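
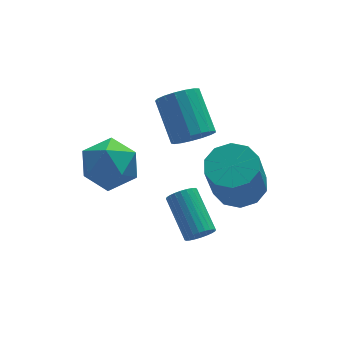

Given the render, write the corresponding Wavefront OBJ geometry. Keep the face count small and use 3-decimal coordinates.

v -2.721 2.616 2.097
v -2.067 3.108 1.324
v -1.773 1.072 1.916
v -1.119 1.564 1.143
v -1.058 1.886 2.22
v -1.643 2.84 2.331
v -2.197 1.34 0.909
v -2.782 2.294 1.02
v -1.743 2.319 0.59
v -1.039 2.656 1.4
v -2.801 1.524 1.84
v -2.097 1.861 2.65
v 1.864 -0.41 1.702
v 2.771 -0.46 1.942
v 2.264 -1.06 3.737
v 1.356 -1.01 3.498
v 2.582 0.075 2.067
v 2.074 -0.526 3.863
v 2.118 0.425 2.053
v 1.61 -0.176 3.849
v 1.557 0.455 1.905
v 1.049 -0.145 3.7
v 1.113 0.156 1.679
v 0.606 -0.445 3.475
v 0.956 -0.36 1.463
v 0.449 -0.96 3.258
v 1.146 -0.894 1.337
v 0.638 -1.495 3.133
v 1.61 -1.244 1.351
v 1.102 -1.845 3.147
v 2.171 -1.275 1.5
v 1.663 -1.875 3.295
v 2.614 -0.975 1.725
v 2.107 -1.576 3.521
v 0.254 -1.194 0.196
v 0.719 -1.004 -0.028
v 0.531 0.504 0.859
v 0.066 0.314 1.084
v 0.574 -0.938 -0.171
v 0.385 0.57 0.716
v 0.379 -0.911 -0.258
v 0.191 0.597 0.629
v 0.166 -0.927 -0.276
v -0.022 0.581 0.611
v -0.034 -0.984 -0.222
v -0.222 0.524 0.665
v -0.19 -1.073 -0.105
v -0.378 0.436 0.783
v -0.278 -1.18 0.059
v -0.467 0.329 0.946
v -0.285 -1.289 0.243
v -0.474 0.219 1.131
v -0.211 -1.384 0.421
v -0.399 0.124 1.308
v -0.065 -1.45 0.564
v -0.254 0.058 1.451
v 0.129 -1.477 0.651
v -0.059 0.031 1.538
v 0.342 -1.461 0.669
v 0.154 0.047 1.556
v 0.542 -1.404 0.615
v 0.354 0.104 1.502
v 0.698 -1.316 0.497
v 0.51 0.193 1.385
v 0.787 -1.209 0.334
v 0.598 0.3 1.221
v 0.794 -1.099 0.149
v 0.605 0.409 1.037
v 0.793 1.277 3.069
v 1.502 1.11 3.374
v 1.377 2.555 4.457
v 0.667 2.723 4.151
v 1.58 1.336 3.081
v 1.455 2.781 4.164
v 1.478 1.549 2.786
v 1.353 2.994 3.869
v 1.22 1.699 2.555
v 1.095 3.144 3.638
v 0.863 1.753 2.442
v 0.738 3.198 3.525
v 0.49 1.698 2.472
v 0.365 3.143 3.555
v 0.186 1.547 2.639
v 0.061 2.992 3.722
v 0.022 1.334 2.905
v -0.103 2.779 3.987
v 0.034 1.108 3.208
v -0.091 2.553 4.29
v 0.219 0.921 3.479
v 0.094 2.366 4.562
v 0.536 0.815 3.656
v 0.411 2.26 4.739
v 0.912 0.816 3.699
v 0.787 2.261 4.781
v 1.26 0.922 3.597
v 1.135 2.367 4.68
f 1 12 6
f 1 6 2
f 1 2 8
f 1 8 11
f 1 11 12
f 2 6 10
f 6 12 5
f 12 11 3
f 11 8 7
f 8 2 9
f 4 10 5
f 4 5 3
f 4 3 7
f 4 7 9
f 4 9 10
f 5 10 6
f 3 5 12
f 7 3 11
f 9 7 8
f 10 9 2
f 14 13 17
f 14 17 15
f 15 17 18
f 15 18 16
f 17 13 19
f 17 19 18
f 18 19 20
f 18 20 16
f 19 13 21
f 19 21 20
f 20 21 22
f 20 22 16
f 21 13 23
f 21 23 22
f 22 23 24
f 22 24 16
f 23 13 25
f 23 25 24
f 24 25 26
f 24 26 16
f 25 13 27
f 25 27 26
f 26 27 28
f 26 28 16
f 27 13 29
f 27 29 28
f 28 29 30
f 28 30 16
f 29 13 31
f 29 31 30
f 30 31 32
f 30 32 16
f 31 13 33
f 31 33 32
f 32 33 34
f 32 34 16
f 33 13 14
f 33 14 34
f 34 14 15
f 34 15 16
f 36 35 39
f 36 39 37
f 37 39 40
f 37 40 38
f 39 35 41
f 39 41 40
f 40 41 42
f 40 42 38
f 41 35 43
f 41 43 42
f 42 43 44
f 42 44 38
f 43 35 45
f 43 45 44
f 44 45 46
f 44 46 38
f 45 35 47
f 45 47 46
f 46 47 48
f 46 48 38
f 47 35 49
f 47 49 48
f 48 49 50
f 48 50 38
f 49 35 51
f 49 51 50
f 50 51 52
f 50 52 38
f 51 35 53
f 51 53 52
f 52 53 54
f 52 54 38
f 53 35 55
f 53 55 54
f 54 55 56
f 54 56 38
f 55 35 57
f 55 57 56
f 56 57 58
f 56 58 38
f 57 35 59
f 57 59 58
f 58 59 60
f 58 60 38
f 59 35 61
f 59 61 60
f 60 61 62
f 60 62 38
f 61 35 63
f 61 63 62
f 62 63 64
f 62 64 38
f 63 35 65
f 63 65 64
f 64 65 66
f 64 66 38
f 65 35 67
f 65 67 66
f 66 67 68
f 66 68 38
f 67 35 36
f 67 36 68
f 68 36 37
f 68 37 38
f 70 69 73
f 70 73 71
f 71 73 74
f 71 74 72
f 73 69 75
f 73 75 74
f 74 75 76
f 74 76 72
f 75 69 77
f 75 77 76
f 76 77 78
f 76 78 72
f 77 69 79
f 77 79 78
f 78 79 80
f 78 80 72
f 79 69 81
f 79 81 80
f 80 81 82
f 80 82 72
f 81 69 83
f 81 83 82
f 82 83 84
f 82 84 72
f 83 69 85
f 83 85 84
f 84 85 86
f 84 86 72
f 85 69 87
f 85 87 86
f 86 87 88
f 86 88 72
f 87 69 89
f 87 89 88
f 88 89 90
f 88 90 72
f 89 69 91
f 89 91 90
f 90 91 92
f 90 92 72
f 91 69 93
f 91 93 92
f 92 93 94
f 92 94 72
f 93 69 95
f 93 95 94
f 94 95 96
f 94 96 72
f 95 69 70
f 95 70 96
f 96 70 71
f 96 71 72



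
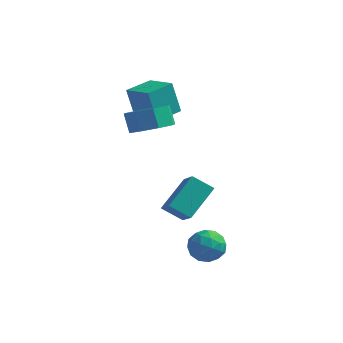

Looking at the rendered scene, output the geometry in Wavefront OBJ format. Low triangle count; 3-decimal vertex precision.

v -0.708 -0.686 -0.691
v -0.268 0.857 0.503
v -1.583 0.318 -1.666
v -1.143 1.86 -0.472
v 0.283 -0.46 -1.348
v 0.723 1.082 -0.154
v -0.592 0.543 -2.323
v -0.152 2.086 -1.129
v -2.376 1.109 2.99
v -1.724 0.409 3.532
v -2.171 0.75 4.512
v -2.824 1.451 3.97
v -1.37 1.166 3.43
v -1.817 1.507 4.41
v -1.605 1.89 3.07
v -2.052 2.231 4.05
v -2.292 2.156 2.664
v -2.74 2.498 3.644
v -3.029 1.81 2.448
v -3.476 2.151 3.428
v -3.383 1.053 2.55
v -3.83 1.394 3.53
v -3.148 0.329 2.91
v -3.595 0.67 3.89
v -2.46 0.062 3.316
v -2.908 0.404 4.296
v -4.291 3.238 2.193
v -4.768 3.276 3.908
v -3.718 4.629 2.322
v -4.195 4.667 4.036
v -2.865 2.613 2.604
v -3.342 2.651 4.318
v -2.292 4.004 2.732
v -2.769 4.042 4.447
v 1.066 -1.886 -2.324
v 1.583 -1.218 -1.946
v 1.957 -2.922 -1.714
v 2.474 -2.254 -1.336
v 1.614 -2.402 -1.03
v 1.062 -1.762 -1.407
v 2.478 -2.378 -2.253
v 1.926 -1.738 -2.63
v 2.455 -1.522 -1.902
v 1.921 -1.537 -1.146
v 1.619 -2.603 -2.514
v 1.085 -2.618 -1.758
v 1.246 -1.461 -2.189
v 2.294 -2.679 -1.471
v 1.788 -2.766 -1.292
v 2.092 -2.373 -1.069
v 0.94 -1.78 -1.872
v 1.244 -1.388 -1.65
v 1.262 -2.084 -1.111
v 2.296 -2.752 -2.01
v 2.6 -2.36 -1.788
v 1.448 -1.767 -2.591
v 1.752 -1.374 -2.368
v 2.278 -2.056 -2.549
v 2.063 -1.247 -1.94
v 2.587 -1.856 -1.582
v 2.589 -1.929 -2.121
v 2.265 -1.553 -2.342
v 1.749 -1.256 -1.496
v 2.273 -1.865 -1.138
v 1.767 -1.952 -0.958
v 1.443 -1.575 -1.18
v 2.262 -1.435 -1.47
v 1.267 -2.275 -2.522
v 1.791 -2.884 -2.164
v 2.097 -2.565 -2.48
v 1.773 -2.188 -2.702
v 0.953 -2.284 -2.078
v 1.477 -2.893 -1.72
v 1.275 -2.587 -1.318
v 0.951 -2.211 -1.539
v 1.278 -2.705 -2.19
f 2 4 1
f 5 2 1
f 1 4 3
f 3 5 1
f 2 8 4
f 6 2 5
f 6 8 2
f 4 8 3
f 7 5 3
f 3 8 7
f 7 6 5
f 8 6 7
f 10 9 13
f 10 13 11
f 11 13 14
f 11 14 12
f 13 9 15
f 13 15 14
f 14 15 16
f 14 16 12
f 15 9 17
f 15 17 16
f 16 17 18
f 16 18 12
f 17 9 19
f 17 19 18
f 18 19 20
f 18 20 12
f 19 9 21
f 19 21 20
f 20 21 22
f 20 22 12
f 21 9 23
f 21 23 22
f 22 23 24
f 22 24 12
f 23 9 25
f 23 25 24
f 24 25 26
f 24 26 12
f 25 9 10
f 25 10 26
f 26 10 11
f 26 11 12
f 28 30 27
f 31 28 27
f 27 30 29
f 29 31 27
f 28 34 30
f 32 28 31
f 32 34 28
f 30 34 29
f 33 31 29
f 29 34 33
f 33 32 31
f 34 32 33
f 35 72 51
f 72 46 75
f 51 75 40
f 72 75 51
f 35 51 47
f 51 40 52
f 47 52 36
f 51 52 47
f 35 47 56
f 47 36 57
f 56 57 42
f 47 57 56
f 35 56 68
f 56 42 71
f 68 71 45
f 56 71 68
f 35 68 72
f 68 45 76
f 72 76 46
f 68 76 72
f 36 52 63
f 52 40 66
f 63 66 44
f 52 66 63
f 40 75 53
f 75 46 74
f 53 74 39
f 75 74 53
f 46 76 73
f 76 45 69
f 73 69 37
f 76 69 73
f 45 71 70
f 71 42 58
f 70 58 41
f 71 58 70
f 42 57 62
f 57 36 59
f 62 59 43
f 57 59 62
f 38 64 50
f 64 44 65
f 50 65 39
f 64 65 50
f 38 50 48
f 50 39 49
f 48 49 37
f 50 49 48
f 38 48 55
f 48 37 54
f 55 54 41
f 48 54 55
f 38 55 60
f 55 41 61
f 60 61 43
f 55 61 60
f 38 60 64
f 60 43 67
f 64 67 44
f 60 67 64
f 39 65 53
f 65 44 66
f 53 66 40
f 65 66 53
f 37 49 73
f 49 39 74
f 73 74 46
f 49 74 73
f 41 54 70
f 54 37 69
f 70 69 45
f 54 69 70
f 43 61 62
f 61 41 58
f 62 58 42
f 61 58 62
f 44 67 63
f 67 43 59
f 63 59 36
f 67 59 63



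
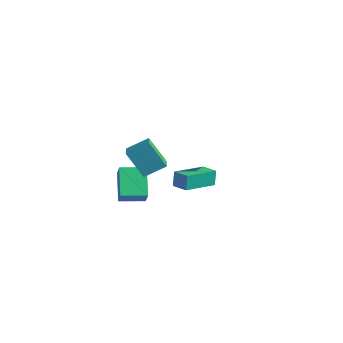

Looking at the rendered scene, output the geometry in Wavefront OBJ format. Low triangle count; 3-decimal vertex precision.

v -0.083 2.125 -3.333
v -0.224 2.361 -2.424
v 0.078 4.1 -3.819
v -0.063 4.335 -2.91
v 0.903 2.085 -3.17
v 0.762 2.32 -2.261
v 1.064 4.059 -3.656
v 0.923 4.295 -2.747
v 3.067 -2.98 1.752
v 2.173 -3.277 3.106
v 3.681 -2.062 2.359
v 2.787 -2.36 3.713
v 3.813 -3.7 2.087
v 2.919 -3.998 3.441
v 4.427 -2.783 2.694
v 3.533 -3.08 4.048
v 1.992 -3.542 -0.249
v 0.932 -2.593 0.837
v 1.443 -3.176 -1.104
v 0.384 -2.227 -0.018
v 2.836 -2.493 -0.342
v 1.777 -1.544 0.744
v 2.288 -2.127 -1.197
v 1.228 -1.178 -0.111
f 2 4 1
f 5 2 1
f 1 4 3
f 3 5 1
f 2 8 4
f 6 2 5
f 6 8 2
f 4 8 3
f 7 5 3
f 3 8 7
f 7 6 5
f 8 6 7
f 10 12 9
f 13 10 9
f 9 12 11
f 11 13 9
f 10 16 12
f 14 10 13
f 14 16 10
f 12 16 11
f 15 13 11
f 11 16 15
f 15 14 13
f 16 14 15
f 18 20 17
f 21 18 17
f 17 20 19
f 19 21 17
f 18 24 20
f 22 18 21
f 22 24 18
f 20 24 19
f 23 21 19
f 19 24 23
f 23 22 21
f 24 22 23



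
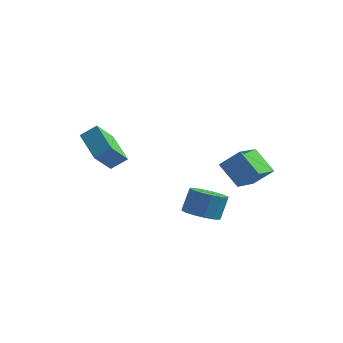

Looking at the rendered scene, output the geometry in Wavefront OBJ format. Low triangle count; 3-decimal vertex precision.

v -4.546 -0.175 2.238
v -4.95 -1.337 3.566
v -3.771 0.28 2.872
v -4.175 -0.882 4.2
v -3.165 -1.498 1.5
v -3.569 -2.66 2.828
v -2.39 -1.043 2.134
v -2.794 -2.205 3.462
v 2.597 1.971 -0.538
v 1.334 2.558 0.586
v 2.821 3.932 -1.311
v 1.558 4.519 -0.187
v 3.662 2.261 0.507
v 2.399 2.848 1.631
v 3.886 4.222 -0.266
v 2.623 4.809 0.858
v 1.154 0.338 -2.076
v 1.734 1.113 -2.557
v 1.926 1.796 -1.224
v 1.346 1.022 -0.744
v 1.206 1.295 -2.574
v 1.398 1.979 -1.241
v 0.664 1.222 -2.458
v 0.856 1.905 -1.125
v 0.253 0.911 -2.24
v 0.445 1.595 -0.907
v 0.084 0.448 -1.978
v 0.276 1.131 -0.645
v 0.201 -0.046 -1.742
v 0.394 0.638 -0.409
v 0.574 -0.436 -1.596
v 0.766 0.247 -0.263
v 1.102 -0.619 -1.579
v 1.294 0.065 -0.246
v 1.644 -0.545 -1.695
v 1.836 0.138 -0.362
v 2.055 -0.235 -1.913
v 2.247 0.449 -0.58
v 2.224 0.229 -2.175
v 2.416 0.912 -0.842
v 2.106 0.722 -2.411
v 2.299 1.406 -1.078
f 2 4 1
f 5 2 1
f 1 4 3
f 3 5 1
f 2 8 4
f 6 2 5
f 6 8 2
f 4 8 3
f 7 5 3
f 3 8 7
f 7 6 5
f 8 6 7
f 10 12 9
f 13 10 9
f 9 12 11
f 11 13 9
f 10 16 12
f 14 10 13
f 14 16 10
f 12 16 11
f 15 13 11
f 11 16 15
f 15 14 13
f 16 14 15
f 18 17 21
f 18 21 19
f 19 21 22
f 19 22 20
f 21 17 23
f 21 23 22
f 22 23 24
f 22 24 20
f 23 17 25
f 23 25 24
f 24 25 26
f 24 26 20
f 25 17 27
f 25 27 26
f 26 27 28
f 26 28 20
f 27 17 29
f 27 29 28
f 28 29 30
f 28 30 20
f 29 17 31
f 29 31 30
f 30 31 32
f 30 32 20
f 31 17 33
f 31 33 32
f 32 33 34
f 32 34 20
f 33 17 35
f 33 35 34
f 34 35 36
f 34 36 20
f 35 17 37
f 35 37 36
f 36 37 38
f 36 38 20
f 37 17 39
f 37 39 38
f 38 39 40
f 38 40 20
f 39 17 41
f 39 41 40
f 40 41 42
f 40 42 20
f 41 17 18
f 41 18 42
f 42 18 19
f 42 19 20



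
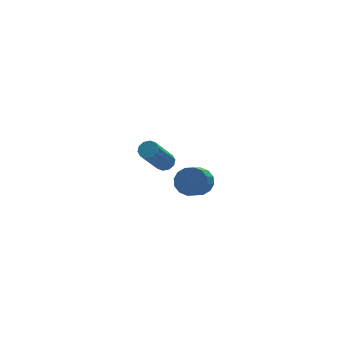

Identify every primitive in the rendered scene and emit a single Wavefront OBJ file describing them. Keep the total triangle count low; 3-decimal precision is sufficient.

v 4.295 2.968 -3.158
v 4.67 3.366 -2.468
v 3.639 2.089 -1.173
v 3.265 1.692 -1.862
v 4.286 3.599 -2.544
v 3.255 2.322 -1.249
v 3.904 3.663 -2.784
v 2.874 2.386 -1.489
v 3.628 3.54 -3.125
v 2.597 2.264 -1.83
v 3.53 3.265 -3.474
v 2.499 1.989 -2.179
v 3.637 2.91 -3.739
v 2.606 1.634 -2.443
v 3.921 2.571 -3.847
v 2.89 1.294 -2.552
v 4.305 2.338 -3.771
v 3.274 1.061 -2.476
v 4.686 2.274 -3.531
v 3.656 0.997 -2.236
v 4.963 2.396 -3.19
v 3.932 1.12 -1.895
v 5.061 2.671 -2.841
v 4.03 1.395 -1.546
v 4.954 3.026 -2.577
v 3.923 1.75 -1.281
v 0.635 -0.814 2.383
v 1.057 -1.069 2.579
v -0.113 -1.66 4.333
v -0.535 -1.406 4.137
v 1.065 -0.76 2.688
v -0.105 -1.352 4.442
v 0.909 -0.472 2.681
v -0.261 -1.064 4.435
v 0.649 -0.315 2.56
v -0.522 -0.906 4.314
v 0.383 -0.348 2.372
v -0.788 -0.94 4.126
v 0.213 -0.56 2.187
v -0.957 -1.151 3.941
v 0.205 -0.868 2.078
v -0.965 -1.46 3.832
v 0.361 -1.156 2.085
v -0.809 -1.748 3.839
v 0.622 -1.314 2.206
v -0.549 -1.905 3.96
v 0.888 -1.28 2.394
v -0.283 -1.872 4.148
f 2 1 5
f 2 5 3
f 3 5 6
f 3 6 4
f 5 1 7
f 5 7 6
f 6 7 8
f 6 8 4
f 7 1 9
f 7 9 8
f 8 9 10
f 8 10 4
f 9 1 11
f 9 11 10
f 10 11 12
f 10 12 4
f 11 1 13
f 11 13 12
f 12 13 14
f 12 14 4
f 13 1 15
f 13 15 14
f 14 15 16
f 14 16 4
f 15 1 17
f 15 17 16
f 16 17 18
f 16 18 4
f 17 1 19
f 17 19 18
f 18 19 20
f 18 20 4
f 19 1 21
f 19 21 20
f 20 21 22
f 20 22 4
f 21 1 23
f 21 23 22
f 22 23 24
f 22 24 4
f 23 1 25
f 23 25 24
f 24 25 26
f 24 26 4
f 25 1 2
f 25 2 26
f 26 2 3
f 26 3 4
f 28 27 31
f 28 31 29
f 29 31 32
f 29 32 30
f 31 27 33
f 31 33 32
f 32 33 34
f 32 34 30
f 33 27 35
f 33 35 34
f 34 35 36
f 34 36 30
f 35 27 37
f 35 37 36
f 36 37 38
f 36 38 30
f 37 27 39
f 37 39 38
f 38 39 40
f 38 40 30
f 39 27 41
f 39 41 40
f 40 41 42
f 40 42 30
f 41 27 43
f 41 43 42
f 42 43 44
f 42 44 30
f 43 27 45
f 43 45 44
f 44 45 46
f 44 46 30
f 45 27 47
f 45 47 46
f 46 47 48
f 46 48 30
f 47 27 28
f 47 28 48
f 48 28 29
f 48 29 30



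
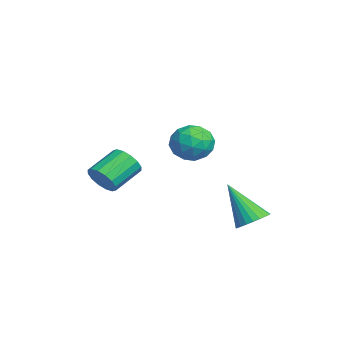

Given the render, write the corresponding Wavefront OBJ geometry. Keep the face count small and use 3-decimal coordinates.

v 0.736 0.059 0.068
v 1.228 -0.422 -0.566
v 0.052 -1.218 0.506
v 0.544 -1.699 -0.128
v 0.974 -1.332 0.617
v 1.397 -0.542 0.347
v -0.117 -1.098 -0.407
v 0.306 -0.308 -0.677
v 0.701 -1.137 -0.86
v 1.375 -1.281 -0.227
v -0.095 -0.359 0.167
v 0.579 -0.503 0.8
v 1.042 -0.069 -0.287
v 0.238 -1.571 0.227
v 0.491 -1.355 0.665
v 0.78 -1.638 0.292
v 1.142 -0.14 0.249
v 1.431 -0.423 -0.124
v 1.281 -0.958 0.572
v -0.151 -1.217 0.064
v 0.138 -1.5 -0.309
v 0.5 -0.002 -0.352
v 0.789 -0.285 -0.725
v -0.001 -0.682 -0.632
v 1.022 -0.772 -0.833
v 0.619 -1.523 -0.575
v 0.231 -1.169 -0.739
v 0.479 -0.705 -0.898
v 1.418 -0.857 -0.461
v 1.015 -1.608 -0.204
v 1.268 -1.392 0.234
v 1.517 -0.928 0.076
v 1.108 -1.277 -0.633
v 0.265 -0.032 0.144
v -0.138 -0.783 0.401
v -0.237 -0.712 -0.136
v 0.012 -0.248 -0.294
v 0.661 -0.117 0.515
v 0.258 -0.868 0.773
v 0.801 -0.935 0.838
v 1.049 -0.471 0.679
v 0.172 -0.363 0.573
v 2.227 1.289 -3.651
v 2.696 1.67 -3.225
v 1.413 0.431 -1.989
v 2.473 1.852 -3.24
v 2.212 1.949 -3.318
v 1.954 1.945 -3.446
v 1.737 1.841 -3.606
v 1.594 1.653 -3.773
v 1.548 1.41 -3.921
v 1.605 1.148 -4.028
v 1.757 0.907 -4.078
v 1.98 0.725 -4.063
v 2.241 0.628 -3.985
v 2.5 0.632 -3.856
v 2.717 0.736 -3.697
v 2.859 0.924 -3.53
v 2.905 1.167 -3.382
v 2.848 1.429 -3.275
v -2.053 -4.023 -2.871
v -1.457 -3.939 -2.39
v -2.211 -2.833 -1.649
v -2.807 -2.917 -2.129
v -1.384 -3.688 -2.69
v -2.138 -2.582 -1.949
v -1.49 -3.526 -3.039
v -2.243 -2.42 -2.298
v -1.746 -3.498 -3.343
v -2.5 -2.392 -2.601
v -2.085 -3.61 -3.52
v -2.839 -2.504 -2.778
v -2.416 -3.833 -3.523
v -3.169 -2.727 -2.782
v -2.649 -4.107 -3.351
v -3.403 -3.001 -2.61
v -2.722 -4.358 -3.051
v -3.476 -3.252 -2.31
v -2.617 -4.52 -2.702
v -3.37 -3.414 -1.961
v -2.36 -4.548 -2.399
v -3.114 -3.442 -1.657
v -2.021 -4.436 -2.222
v -2.775 -3.33 -1.48
v -1.691 -4.213 -2.218
v -2.444 -3.107 -1.477
f 1 38 17
f 38 12 41
f 17 41 6
f 38 41 17
f 1 17 13
f 17 6 18
f 13 18 2
f 17 18 13
f 1 13 22
f 13 2 23
f 22 23 8
f 13 23 22
f 1 22 34
f 22 8 37
f 34 37 11
f 22 37 34
f 1 34 38
f 34 11 42
f 38 42 12
f 34 42 38
f 2 18 29
f 18 6 32
f 29 32 10
f 18 32 29
f 6 41 19
f 41 12 40
f 19 40 5
f 41 40 19
f 12 42 39
f 42 11 35
f 39 35 3
f 42 35 39
f 11 37 36
f 37 8 24
f 36 24 7
f 37 24 36
f 8 23 28
f 23 2 25
f 28 25 9
f 23 25 28
f 4 30 16
f 30 10 31
f 16 31 5
f 30 31 16
f 4 16 14
f 16 5 15
f 14 15 3
f 16 15 14
f 4 14 21
f 14 3 20
f 21 20 7
f 14 20 21
f 4 21 26
f 21 7 27
f 26 27 9
f 21 27 26
f 4 26 30
f 26 9 33
f 30 33 10
f 26 33 30
f 5 31 19
f 31 10 32
f 19 32 6
f 31 32 19
f 3 15 39
f 15 5 40
f 39 40 12
f 15 40 39
f 7 20 36
f 20 3 35
f 36 35 11
f 20 35 36
f 9 27 28
f 27 7 24
f 28 24 8
f 27 24 28
f 10 33 29
f 33 9 25
f 29 25 2
f 33 25 29
f 44 43 46
f 44 46 45
f 46 43 47
f 46 47 45
f 47 43 48
f 47 48 45
f 48 43 49
f 48 49 45
f 49 43 50
f 49 50 45
f 50 43 51
f 50 51 45
f 51 43 52
f 51 52 45
f 52 43 53
f 52 53 45
f 53 43 54
f 53 54 45
f 54 43 55
f 54 55 45
f 55 43 56
f 55 56 45
f 56 43 57
f 56 57 45
f 57 43 58
f 57 58 45
f 58 43 59
f 58 59 45
f 59 43 60
f 59 60 45
f 60 43 44
f 60 44 45
f 62 61 65
f 62 65 63
f 63 65 66
f 63 66 64
f 65 61 67
f 65 67 66
f 66 67 68
f 66 68 64
f 67 61 69
f 67 69 68
f 68 69 70
f 68 70 64
f 69 61 71
f 69 71 70
f 70 71 72
f 70 72 64
f 71 61 73
f 71 73 72
f 72 73 74
f 72 74 64
f 73 61 75
f 73 75 74
f 74 75 76
f 74 76 64
f 75 61 77
f 75 77 76
f 76 77 78
f 76 78 64
f 77 61 79
f 77 79 78
f 78 79 80
f 78 80 64
f 79 61 81
f 79 81 80
f 80 81 82
f 80 82 64
f 81 61 83
f 81 83 82
f 82 83 84
f 82 84 64
f 83 61 85
f 83 85 84
f 84 85 86
f 84 86 64
f 85 61 62
f 85 62 86
f 86 62 63
f 86 63 64



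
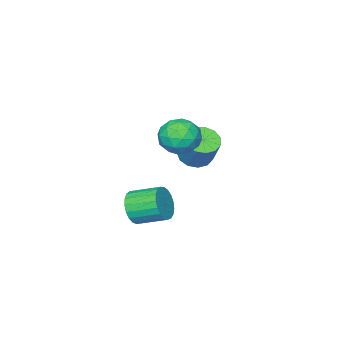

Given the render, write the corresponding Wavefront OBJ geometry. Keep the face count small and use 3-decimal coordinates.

v 0.518 -1.531 0.402
v 1.229 -2.095 0.553
v 1.613 -1.192 2.109
v 0.902 -0.629 1.958
v 1.414 -1.697 0.276
v 1.798 -0.795 1.833
v 1.314 -1.247 0.04
v 1.699 -0.344 1.597
v 0.962 -0.887 -0.082
v 1.346 0.016 1.475
v 0.468 -0.731 -0.05
v 0.853 0.171 1.507
v -0.009 -0.83 0.125
v 0.375 0.073 1.682
v -0.32 -1.151 0.388
v 0.064 -0.249 1.945
v -0.364 -1.593 0.655
v 0.02 -0.691 2.212
v -0.129 -2.015 0.842
v 0.256 -1.113 2.399
v 0.312 -2.284 0.889
v 0.697 -1.382 2.446
v 0.818 -2.314 0.781
v 1.203 -1.411 2.338
v 1.679 -0.342 3.187
v 2.181 0.387 2.476
v 3.319 -1.047 3.624
v 3.821 -0.318 2.913
v 3.337 0.063 3.867
v 2.324 0.498 3.597
v 3.176 -1.158 2.503
v 2.163 -0.723 2.233
v 3.107 -0.118 2.053
v 3.206 0.637 2.896
v 2.294 -1.297 3.204
v 2.393 -0.542 4.047
v 1.786 0.084 2.793
v 3.714 -0.744 3.307
v 3.429 -0.52 3.868
v 3.725 -0.092 3.45
v 1.87 0.15 3.452
v 2.165 0.578 3.034
v 2.845 0.387 3.852
v 3.335 -1.238 3.066
v 3.63 -0.81 2.648
v 1.775 -0.568 2.65
v 2.071 -0.14 2.232
v 2.655 -1.047 2.248
v 2.626 0.216 2.127
v 3.589 -0.198 2.383
v 3.21 -0.692 2.142
v 2.615 -0.436 1.984
v 2.684 0.659 2.622
v 3.648 0.245 2.879
v 3.363 0.469 3.44
v 2.768 0.725 3.281
v 3.228 0.363 2.373
v 1.852 -0.905 3.221
v 2.816 -1.319 3.478
v 2.732 -1.385 2.819
v 2.137 -1.129 2.66
v 1.911 -0.462 3.717
v 2.874 -0.876 3.973
v 2.885 -0.224 4.116
v 2.29 0.032 3.958
v 2.272 -1.023 3.727
v 3.055 -3.266 -3.123
v 3.625 -3.314 -2.267
v 2.836 -1.923 -1.661
v 2.265 -1.874 -2.517
v 3.866 -3.067 -2.52
v 3.077 -1.676 -1.915
v 3.967 -2.854 -2.878
v 3.178 -1.463 -2.273
v 3.91 -2.713 -3.278
v 3.12 -1.322 -2.673
v 3.705 -2.667 -3.652
v 2.915 -1.276 -3.046
v 3.387 -2.724 -3.933
v 2.598 -1.333 -3.328
v 3.012 -2.875 -4.075
v 2.223 -1.484 -3.47
v 2.645 -3.094 -4.052
v 1.855 -1.703 -3.447
v 2.348 -3.342 -3.868
v 1.559 -1.951 -3.263
v 2.173 -3.577 -3.555
v 1.384 -2.186 -2.95
v 2.151 -3.758 -3.168
v 1.362 -2.367 -2.563
v 2.285 -3.854 -2.773
v 1.496 -2.463 -2.167
v 2.552 -3.848 -2.438
v 1.763 -2.457 -1.833
v 2.906 -3.742 -2.221
v 2.117 -2.351 -1.616
v 3.286 -3.553 -2.161
v 2.497 -2.162 -1.556
f 2 1 5
f 2 5 3
f 3 5 6
f 3 6 4
f 5 1 7
f 5 7 6
f 6 7 8
f 6 8 4
f 7 1 9
f 7 9 8
f 8 9 10
f 8 10 4
f 9 1 11
f 9 11 10
f 10 11 12
f 10 12 4
f 11 1 13
f 11 13 12
f 12 13 14
f 12 14 4
f 13 1 15
f 13 15 14
f 14 15 16
f 14 16 4
f 15 1 17
f 15 17 16
f 16 17 18
f 16 18 4
f 17 1 19
f 17 19 18
f 18 19 20
f 18 20 4
f 19 1 21
f 19 21 20
f 20 21 22
f 20 22 4
f 21 1 23
f 21 23 22
f 22 23 24
f 22 24 4
f 23 1 2
f 23 2 24
f 24 2 3
f 24 3 4
f 25 62 41
f 62 36 65
f 41 65 30
f 62 65 41
f 25 41 37
f 41 30 42
f 37 42 26
f 41 42 37
f 25 37 46
f 37 26 47
f 46 47 32
f 37 47 46
f 25 46 58
f 46 32 61
f 58 61 35
f 46 61 58
f 25 58 62
f 58 35 66
f 62 66 36
f 58 66 62
f 26 42 53
f 42 30 56
f 53 56 34
f 42 56 53
f 30 65 43
f 65 36 64
f 43 64 29
f 65 64 43
f 36 66 63
f 66 35 59
f 63 59 27
f 66 59 63
f 35 61 60
f 61 32 48
f 60 48 31
f 61 48 60
f 32 47 52
f 47 26 49
f 52 49 33
f 47 49 52
f 28 54 40
f 54 34 55
f 40 55 29
f 54 55 40
f 28 40 38
f 40 29 39
f 38 39 27
f 40 39 38
f 28 38 45
f 38 27 44
f 45 44 31
f 38 44 45
f 28 45 50
f 45 31 51
f 50 51 33
f 45 51 50
f 28 50 54
f 50 33 57
f 54 57 34
f 50 57 54
f 29 55 43
f 55 34 56
f 43 56 30
f 55 56 43
f 27 39 63
f 39 29 64
f 63 64 36
f 39 64 63
f 31 44 60
f 44 27 59
f 60 59 35
f 44 59 60
f 33 51 52
f 51 31 48
f 52 48 32
f 51 48 52
f 34 57 53
f 57 33 49
f 53 49 26
f 57 49 53
f 68 67 71
f 68 71 69
f 69 71 72
f 69 72 70
f 71 67 73
f 71 73 72
f 72 73 74
f 72 74 70
f 73 67 75
f 73 75 74
f 74 75 76
f 74 76 70
f 75 67 77
f 75 77 76
f 76 77 78
f 76 78 70
f 77 67 79
f 77 79 78
f 78 79 80
f 78 80 70
f 79 67 81
f 79 81 80
f 80 81 82
f 80 82 70
f 81 67 83
f 81 83 82
f 82 83 84
f 82 84 70
f 83 67 85
f 83 85 84
f 84 85 86
f 84 86 70
f 85 67 87
f 85 87 86
f 86 87 88
f 86 88 70
f 87 67 89
f 87 89 88
f 88 89 90
f 88 90 70
f 89 67 91
f 89 91 90
f 90 91 92
f 90 92 70
f 91 67 93
f 91 93 92
f 92 93 94
f 92 94 70
f 93 67 95
f 93 95 94
f 94 95 96
f 94 96 70
f 95 67 97
f 95 97 96
f 96 97 98
f 96 98 70
f 97 67 68
f 97 68 98
f 98 68 69
f 98 69 70



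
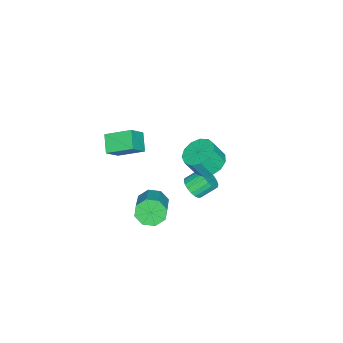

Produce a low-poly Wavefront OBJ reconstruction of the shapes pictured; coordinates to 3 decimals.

v -0.939 -0.673 -4.293
v -0.527 -0.986 -3.658
v -1.188 -0.181 -2.831
v -1.601 0.133 -3.467
v -0.316 -0.707 -3.761
v -0.978 0.099 -2.935
v -0.229 -0.421 -3.97
v -0.89 0.385 -3.144
v -0.282 -0.184 -4.243
v -0.944 0.621 -3.417
v -0.466 -0.045 -4.526
v -1.127 0.76 -3.7
v -0.743 -0.03 -4.763
v -1.405 0.776 -3.936
v -1.059 -0.142 -4.907
v -1.721 0.663 -4.08
v -1.352 -0.359 -4.929
v -2.013 0.446 -4.102
v -1.562 -0.639 -4.825
v -2.224 0.167 -3.999
v -1.65 -0.925 -4.616
v -2.311 -0.119 -3.79
v -1.596 -1.161 -4.343
v -2.258 -0.356 -3.517
v -1.413 -1.3 -4.06
v -2.074 -0.495 -3.234
v -1.135 -1.316 -3.824
v -1.797 -0.51 -2.997
v -0.819 -1.203 -3.68
v -1.481 -0.398 -2.853
v 3.705 -3.143 2.412
v 2.799 -3.725 3.086
v 3.305 -1.609 3.2
v 2.399 -2.191 3.874
v 4.601 -3.409 3.386
v 3.695 -3.991 4.06
v 4.201 -1.875 4.174
v 3.295 -2.457 4.848
v 1.477 1.597 1.864
v 2.494 1.698 1.582
v 2.88 1.144 2.775
v 1.863 1.043 3.056
v 2.347 2.203 1.864
v 2.732 1.65 3.057
v 1.923 2.516 2.146
v 2.309 1.963 3.339
v 1.358 2.537 2.338
v 1.744 1.984 3.531
v 0.831 2.259 2.38
v 1.216 1.706 3.573
v 0.509 1.771 2.258
v 0.894 1.218 3.45
v 0.494 1.228 2.01
v 0.88 0.675 3.203
v 0.792 0.801 1.716
v 1.177 0.248 2.909
v 1.307 0.628 1.469
v 1.692 0.074 2.662
v 1.876 0.761 1.347
v 2.262 0.208 2.54
v 2.319 1.16 1.389
v 2.704 0.607 2.582
v 1.582 -2.059 -3.997
v 1.871 -1.61 -4.831
v 3.347 -0.973 -3.978
v 3.058 -1.421 -3.143
v 1.431 -1.168 -4.401
v 2.907 -0.53 -3.548
v 1.08 -1.247 -3.734
v 2.556 -0.61 -2.881
v 1.023 -1.802 -3.221
v 2.499 -1.165 -2.368
v 1.293 -2.507 -3.162
v 2.769 -1.87 -2.309
v 1.733 -2.95 -3.592
v 3.209 -2.312 -2.739
v 2.084 -2.87 -4.259
v 3.56 -2.233 -3.406
v 2.141 -2.315 -4.772
v 3.617 -1.678 -3.919
f 2 1 5
f 2 5 3
f 3 5 6
f 3 6 4
f 5 1 7
f 5 7 6
f 6 7 8
f 6 8 4
f 7 1 9
f 7 9 8
f 8 9 10
f 8 10 4
f 9 1 11
f 9 11 10
f 10 11 12
f 10 12 4
f 11 1 13
f 11 13 12
f 12 13 14
f 12 14 4
f 13 1 15
f 13 15 14
f 14 15 16
f 14 16 4
f 15 1 17
f 15 17 16
f 16 17 18
f 16 18 4
f 17 1 19
f 17 19 18
f 18 19 20
f 18 20 4
f 19 1 21
f 19 21 20
f 20 21 22
f 20 22 4
f 21 1 23
f 21 23 22
f 22 23 24
f 22 24 4
f 23 1 25
f 23 25 24
f 24 25 26
f 24 26 4
f 25 1 27
f 25 27 26
f 26 27 28
f 26 28 4
f 27 1 29
f 27 29 28
f 28 29 30
f 28 30 4
f 29 1 2
f 29 2 30
f 30 2 3
f 30 3 4
f 32 34 31
f 35 32 31
f 31 34 33
f 33 35 31
f 32 38 34
f 36 32 35
f 36 38 32
f 34 38 33
f 37 35 33
f 33 38 37
f 37 36 35
f 38 36 37
f 40 39 43
f 40 43 41
f 41 43 44
f 41 44 42
f 43 39 45
f 43 45 44
f 44 45 46
f 44 46 42
f 45 39 47
f 45 47 46
f 46 47 48
f 46 48 42
f 47 39 49
f 47 49 48
f 48 49 50
f 48 50 42
f 49 39 51
f 49 51 50
f 50 51 52
f 50 52 42
f 51 39 53
f 51 53 52
f 52 53 54
f 52 54 42
f 53 39 55
f 53 55 54
f 54 55 56
f 54 56 42
f 55 39 57
f 55 57 56
f 56 57 58
f 56 58 42
f 57 39 59
f 57 59 58
f 58 59 60
f 58 60 42
f 59 39 61
f 59 61 60
f 60 61 62
f 60 62 42
f 61 39 40
f 61 40 62
f 62 40 41
f 62 41 42
f 64 63 67
f 64 67 65
f 65 67 68
f 65 68 66
f 67 63 69
f 67 69 68
f 68 69 70
f 68 70 66
f 69 63 71
f 69 71 70
f 70 71 72
f 70 72 66
f 71 63 73
f 71 73 72
f 72 73 74
f 72 74 66
f 73 63 75
f 73 75 74
f 74 75 76
f 74 76 66
f 75 63 77
f 75 77 76
f 76 77 78
f 76 78 66
f 77 63 79
f 77 79 78
f 78 79 80
f 78 80 66
f 79 63 64
f 79 64 80
f 80 64 65
f 80 65 66



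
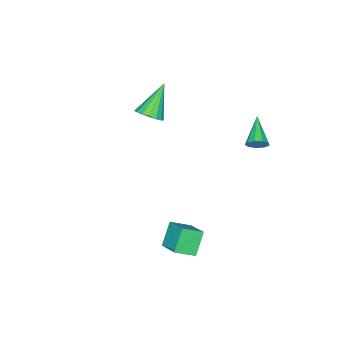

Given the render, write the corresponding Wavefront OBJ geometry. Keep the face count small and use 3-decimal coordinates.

v 1.638 3.338 -1.38
v 2.35 2.731 -0.883
v 2.086 4.345 -0.792
v 2.798 3.738 -0.294
v 2.442 3.522 -2.306
v 3.154 2.915 -1.808
v 2.89 4.529 -1.717
v 3.602 3.922 -1.22
v -2.664 3.771 1.265
v -2.386 3.786 1.739
v -3.796 2.949 1.955
v -2.615 4.083 1.715
v -2.868 4.233 1.481
v -3.025 4.168 1.145
v -3.013 3.916 0.866
v -2.837 3.597 0.773
v -2.581 3.358 0.911
v -2.363 3.313 1.214
v -2.286 3.482 1.541
v -1.524 -1.382 1.241
v -1.086 -1.038 1.681
v -2.796 -1.478 2.579
v -1.262 -0.789 1.532
v -1.499 -0.676 1.315
v -1.741 -0.725 1.082
v -1.933 -0.924 0.884
v -2.031 -1.228 0.769
v -2.014 -1.567 0.761
v -1.883 -1.864 0.864
v -1.671 -2.05 1.052
v -1.424 -2.083 1.284
v -1.201 -1.956 1.506
v -1.051 -1.696 1.667
v -1.01 -1.365 1.73
f 2 4 1
f 5 2 1
f 1 4 3
f 3 5 1
f 2 8 4
f 6 2 5
f 6 8 2
f 4 8 3
f 7 5 3
f 3 8 7
f 7 6 5
f 8 6 7
f 10 9 12
f 10 12 11
f 12 9 13
f 12 13 11
f 13 9 14
f 13 14 11
f 14 9 15
f 14 15 11
f 15 9 16
f 15 16 11
f 16 9 17
f 16 17 11
f 17 9 18
f 17 18 11
f 18 9 19
f 18 19 11
f 19 9 10
f 19 10 11
f 21 20 23
f 21 23 22
f 23 20 24
f 23 24 22
f 24 20 25
f 24 25 22
f 25 20 26
f 25 26 22
f 26 20 27
f 26 27 22
f 27 20 28
f 27 28 22
f 28 20 29
f 28 29 22
f 29 20 30
f 29 30 22
f 30 20 31
f 30 31 22
f 31 20 32
f 31 32 22
f 32 20 33
f 32 33 22
f 33 20 34
f 33 34 22
f 34 20 21
f 34 21 22



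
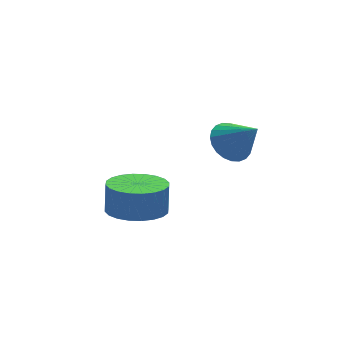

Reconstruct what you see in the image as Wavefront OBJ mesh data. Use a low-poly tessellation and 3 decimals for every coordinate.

v -2.106 1.196 -1.298
v -1.238 1.694 -1.544
v -1.087 1.962 -0.467
v -1.954 1.464 -0.222
v -1.51 1.988 -1.579
v -1.359 2.256 -0.502
v -1.872 2.161 -1.572
v -1.721 2.429 -0.495
v -2.27 2.188 -1.522
v -2.119 2.456 -0.446
v -2.643 2.063 -1.439
v -2.492 2.331 -0.362
v -2.934 1.807 -1.334
v -2.783 2.075 -0.257
v -3.099 1.457 -1.224
v -2.948 1.725 -0.147
v -3.113 1.068 -1.125
v -2.962 1.336 -0.048
v -2.973 0.698 -1.053
v -2.822 0.966 0.024
v -2.701 0.404 -1.018
v -2.55 0.672 0.059
v -2.339 0.231 -1.025
v -2.188 0.499 0.052
v -1.941 0.204 -1.074
v -1.79 0.472 0.002
v -1.568 0.329 -1.158
v -1.417 0.597 -0.081
v -1.277 0.585 -1.263
v -1.126 0.853 -0.186
v -1.112 0.935 -1.373
v -0.961 1.203 -0.296
v -1.098 1.324 -1.472
v -0.947 1.592 -0.395
v 0.248 -0.763 2.656
v 0.533 -1.256 2.122
v 0.732 -1.597 3.684
v 0.77 -1.068 2.163
v 0.927 -0.835 2.278
v 0.98 -0.59 2.451
v 0.923 -0.372 2.655
v 0.762 -0.213 2.859
v 0.523 -0.138 3.032
v 0.243 -0.158 3.148
v -0.037 -0.271 3.189
v -0.274 -0.458 3.149
v -0.431 -0.692 3.033
v -0.485 -0.936 2.86
v -0.427 -1.154 2.656
v -0.266 -1.313 2.452
v -0.028 -1.388 2.279
v 0.253 -1.368 2.163
f 2 1 5
f 2 5 3
f 3 5 6
f 3 6 4
f 5 1 7
f 5 7 6
f 6 7 8
f 6 8 4
f 7 1 9
f 7 9 8
f 8 9 10
f 8 10 4
f 9 1 11
f 9 11 10
f 10 11 12
f 10 12 4
f 11 1 13
f 11 13 12
f 12 13 14
f 12 14 4
f 13 1 15
f 13 15 14
f 14 15 16
f 14 16 4
f 15 1 17
f 15 17 16
f 16 17 18
f 16 18 4
f 17 1 19
f 17 19 18
f 18 19 20
f 18 20 4
f 19 1 21
f 19 21 20
f 20 21 22
f 20 22 4
f 21 1 23
f 21 23 22
f 22 23 24
f 22 24 4
f 23 1 25
f 23 25 24
f 24 25 26
f 24 26 4
f 25 1 27
f 25 27 26
f 26 27 28
f 26 28 4
f 27 1 29
f 27 29 28
f 28 29 30
f 28 30 4
f 29 1 31
f 29 31 30
f 30 31 32
f 30 32 4
f 31 1 33
f 31 33 32
f 32 33 34
f 32 34 4
f 33 1 2
f 33 2 34
f 34 2 3
f 34 3 4
f 36 35 38
f 36 38 37
f 38 35 39
f 38 39 37
f 39 35 40
f 39 40 37
f 40 35 41
f 40 41 37
f 41 35 42
f 41 42 37
f 42 35 43
f 42 43 37
f 43 35 44
f 43 44 37
f 44 35 45
f 44 45 37
f 45 35 46
f 45 46 37
f 46 35 47
f 46 47 37
f 47 35 48
f 47 48 37
f 48 35 49
f 48 49 37
f 49 35 50
f 49 50 37
f 50 35 51
f 50 51 37
f 51 35 52
f 51 52 37
f 52 35 36
f 52 36 37



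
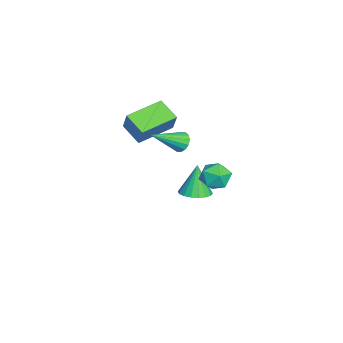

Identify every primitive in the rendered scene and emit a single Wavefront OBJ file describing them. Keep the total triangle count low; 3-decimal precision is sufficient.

v 2.808 3.404 0.556
v 3.63 3.335 0.719
v 2.55 2.385 1.421
v 3.372 2.316 1.584
v 2.947 2.993 1.846
v 3.106 3.623 1.311
v 3.074 2.097 0.829
v 3.233 2.727 0.294
v 3.794 2.527 0.888
v 3.716 3.081 1.517
v 2.464 2.639 0.623
v 2.386 3.193 1.252
v 0.039 1.11 1.221
v 0.3 1.522 1.57
v 0.881 -0.27 2.219
v 0.03 1.458 1.709
v -0.238 1.301 1.718
v -0.431 1.092 1.593
v -0.499 0.889 1.369
v -0.422 0.744 1.104
v -0.222 0.698 0.871
v 0.048 0.762 0.732
v 0.316 0.919 0.724
v 0.509 1.127 0.848
v 0.577 1.331 1.073
v 0.5 1.475 1.337
v -1.434 1.695 -3.434
v -0.783 1.184 -3.239
v -1.886 1.765 -1.746
v -0.63 1.529 -3.212
v -0.636 1.907 -3.229
v -0.8 2.243 -3.287
v -1.09 2.47 -3.374
v -1.447 2.544 -3.473
v -1.802 2.45 -3.564
v -2.084 2.206 -3.63
v -2.237 1.861 -3.657
v -2.231 1.484 -3.64
v -2.067 1.148 -3.582
v -1.777 0.92 -3.495
v -1.42 0.846 -3.396
v -1.065 0.94 -3.305
v -4.17 -0.354 0.565
v -3.601 -0.121 1.7
v -3.307 0.475 -0.038
v -2.739 0.709 1.097
v -2.881 -1.929 0.243
v -2.313 -1.695 1.378
v -2.019 -1.099 -0.36
v -1.45 -0.866 0.775
f 1 12 6
f 1 6 2
f 1 2 8
f 1 8 11
f 1 11 12
f 2 6 10
f 6 12 5
f 12 11 3
f 11 8 7
f 8 2 9
f 4 10 5
f 4 5 3
f 4 3 7
f 4 7 9
f 4 9 10
f 5 10 6
f 3 5 12
f 7 3 11
f 9 7 8
f 10 9 2
f 14 13 16
f 14 16 15
f 16 13 17
f 16 17 15
f 17 13 18
f 17 18 15
f 18 13 19
f 18 19 15
f 19 13 20
f 19 20 15
f 20 13 21
f 20 21 15
f 21 13 22
f 21 22 15
f 22 13 23
f 22 23 15
f 23 13 24
f 23 24 15
f 24 13 25
f 24 25 15
f 25 13 26
f 25 26 15
f 26 13 14
f 26 14 15
f 28 27 30
f 28 30 29
f 30 27 31
f 30 31 29
f 31 27 32
f 31 32 29
f 32 27 33
f 32 33 29
f 33 27 34
f 33 34 29
f 34 27 35
f 34 35 29
f 35 27 36
f 35 36 29
f 36 27 37
f 36 37 29
f 37 27 38
f 37 38 29
f 38 27 39
f 38 39 29
f 39 27 40
f 39 40 29
f 40 27 41
f 40 41 29
f 41 27 42
f 41 42 29
f 42 27 28
f 42 28 29
f 44 46 43
f 47 44 43
f 43 46 45
f 45 47 43
f 44 50 46
f 48 44 47
f 48 50 44
f 46 50 45
f 49 47 45
f 45 50 49
f 49 48 47
f 50 48 49



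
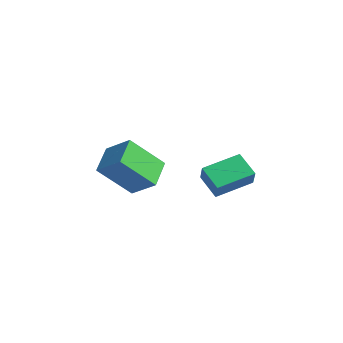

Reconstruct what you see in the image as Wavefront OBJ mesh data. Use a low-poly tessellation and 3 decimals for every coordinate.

v 3.262 1.865 -3.241
v 2.221 2.035 -2.648
v 3.735 3.465 -2.868
v 2.694 3.635 -2.275
v 3.686 1.545 -2.405
v 2.645 1.715 -1.812
v 4.159 3.145 -2.032
v 3.118 3.315 -1.439
v 1.63 -2.832 -0.526
v 2.674 -2.553 0.283
v 0.97 -1.757 -0.046
v 2.014 -1.477 0.763
v 2.406 -1.743 -1.903
v 3.45 -1.463 -1.094
v 1.746 -0.667 -1.423
v 2.79 -0.388 -0.614
f 2 4 1
f 5 2 1
f 1 4 3
f 3 5 1
f 2 8 4
f 6 2 5
f 6 8 2
f 4 8 3
f 7 5 3
f 3 8 7
f 7 6 5
f 8 6 7
f 10 12 9
f 13 10 9
f 9 12 11
f 11 13 9
f 10 16 12
f 14 10 13
f 14 16 10
f 12 16 11
f 15 13 11
f 11 16 15
f 15 14 13
f 16 14 15



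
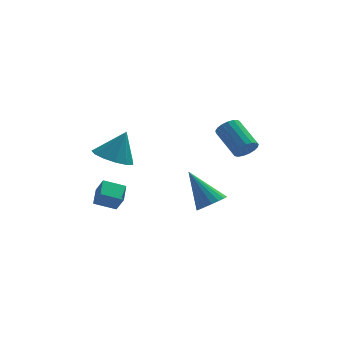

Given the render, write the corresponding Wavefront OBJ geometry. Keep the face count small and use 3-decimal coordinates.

v -3.736 -0.424 -2.396
v -3.647 0.56 -1.937
v -2.644 -0.32 -2.832
v -2.555 0.665 -2.372
v -3.365 -0.845 -1.568
v -3.276 0.14 -1.108
v -2.273 -0.74 -2.003
v -2.184 0.244 -1.544
v 3.528 0.55 0.762
v 3.941 1.027 0.508
v 3.084 2.287 1.484
v 2.672 1.81 1.738
v 3.692 1.02 0.298
v 2.835 2.28 1.275
v 3.405 0.905 0.195
v 2.549 2.165 1.172
v 3.147 0.709 0.222
v 2.29 1.969 1.198
v 2.976 0.476 0.372
v 2.119 1.737 1.349
v 2.931 0.26 0.612
v 2.075 1.521 1.588
v 3.024 0.111 0.886
v 2.167 1.371 1.862
v 3.232 0.062 1.131
v 2.375 1.322 2.108
v 3.508 0.125 1.292
v 2.651 1.385 2.269
v 3.788 0.285 1.332
v 2.932 1.545 2.308
v 4.009 0.506 1.24
v 3.153 1.766 2.217
v 4.12 0.737 1.04
v 3.264 1.997 2.016
v 4.095 0.925 0.775
v 3.239 2.185 1.752
v -2.685 -3.03 1.862
v -2.075 -2.291 1.457
v -2.055 -2.73 3.358
v -2.573 -2.026 1.614
v -3.107 -2.079 1.85
v -3.507 -2.434 2.09
v -3.646 -2.978 2.257
v -3.48 -3.538 2.299
v -3.062 -3.937 2.203
v -2.524 -4.048 1.998
v -2.037 -3.835 1.75
v -1.756 -3.367 1.538
v -1.77 -2.791 1.429
v 1.833 -3.037 -1.115
v 2.393 -2.442 -1.041
v 0.767 -2.243 0.575
v 2.146 -2.294 -1.266
v 1.837 -2.293 -1.461
v 1.528 -2.44 -1.588
v 1.279 -2.704 -1.62
v 1.14 -3.035 -1.553
v 1.138 -3.366 -1.399
v 1.273 -3.631 -1.189
v 1.52 -3.779 -0.964
v 1.828 -3.78 -0.769
v 2.138 -3.633 -0.643
v 2.387 -3.369 -0.61
v 2.526 -3.038 -0.677
v 2.528 -2.707 -0.831
f 2 4 1
f 5 2 1
f 1 4 3
f 3 5 1
f 2 8 4
f 6 2 5
f 6 8 2
f 4 8 3
f 7 5 3
f 3 8 7
f 7 6 5
f 8 6 7
f 10 9 13
f 10 13 11
f 11 13 14
f 11 14 12
f 13 9 15
f 13 15 14
f 14 15 16
f 14 16 12
f 15 9 17
f 15 17 16
f 16 17 18
f 16 18 12
f 17 9 19
f 17 19 18
f 18 19 20
f 18 20 12
f 19 9 21
f 19 21 20
f 20 21 22
f 20 22 12
f 21 9 23
f 21 23 22
f 22 23 24
f 22 24 12
f 23 9 25
f 23 25 24
f 24 25 26
f 24 26 12
f 25 9 27
f 25 27 26
f 26 27 28
f 26 28 12
f 27 9 29
f 27 29 28
f 28 29 30
f 28 30 12
f 29 9 31
f 29 31 30
f 30 31 32
f 30 32 12
f 31 9 33
f 31 33 32
f 32 33 34
f 32 34 12
f 33 9 35
f 33 35 34
f 34 35 36
f 34 36 12
f 35 9 10
f 35 10 36
f 36 10 11
f 36 11 12
f 38 37 40
f 38 40 39
f 40 37 41
f 40 41 39
f 41 37 42
f 41 42 39
f 42 37 43
f 42 43 39
f 43 37 44
f 43 44 39
f 44 37 45
f 44 45 39
f 45 37 46
f 45 46 39
f 46 37 47
f 46 47 39
f 47 37 48
f 47 48 39
f 48 37 49
f 48 49 39
f 49 37 38
f 49 38 39
f 51 50 53
f 51 53 52
f 53 50 54
f 53 54 52
f 54 50 55
f 54 55 52
f 55 50 56
f 55 56 52
f 56 50 57
f 56 57 52
f 57 50 58
f 57 58 52
f 58 50 59
f 58 59 52
f 59 50 60
f 59 60 52
f 60 50 61
f 60 61 52
f 61 50 62
f 61 62 52
f 62 50 63
f 62 63 52
f 63 50 64
f 63 64 52
f 64 50 65
f 64 65 52
f 65 50 51
f 65 51 52



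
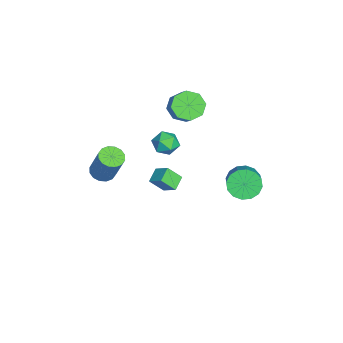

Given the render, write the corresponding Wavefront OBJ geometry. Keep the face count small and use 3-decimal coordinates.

v 2.817 3.959 0.141
v 3.357 3.834 -0.605
v 5.123 3.836 0.672
v 4.583 3.961 1.419
v 3.321 4.311 -0.556
v 5.087 4.313 0.721
v 3.15 4.694 -0.32
v 4.916 4.696 0.957
v 2.89 4.881 0.039
v 4.656 4.882 1.317
v 2.61 4.82 0.426
v 4.376 4.822 1.704
v 2.385 4.528 0.737
v 4.152 4.53 2.014
v 2.277 4.084 0.888
v 4.043 4.086 2.165
v 2.313 3.607 0.839
v 4.079 3.609 2.116
v 2.484 3.224 0.603
v 4.25 3.226 1.88
v 2.744 3.038 0.243
v 4.51 3.039 1.521
v 3.024 3.098 -0.144
v 4.79 3.1 1.134
v 3.248 3.39 -0.454
v 5.015 3.392 0.823
v -2.135 -0.751 -3.426
v -1.584 -0.081 -2.853
v -2.208 0.042 -4.283
v -1.656 0.712 -3.71
v -1.324 -1.092 -3.81
v -0.772 -0.422 -3.237
v -1.396 -0.299 -4.667
v -0.845 0.371 -4.094
v 2.655 -3.356 0.659
v 3.272 -3.136 0.361
v 3.962 -2.603 2.183
v 3.345 -2.824 2.481
v 3.051 -2.836 0.357
v 3.741 -2.303 2.179
v 2.723 -2.676 0.434
v 3.413 -2.143 2.256
v 2.378 -2.698 0.571
v 3.068 -2.165 2.394
v 2.106 -2.896 0.732
v 2.796 -2.363 2.554
v 1.982 -3.218 0.873
v 2.672 -2.685 2.696
v 2.038 -3.577 0.957
v 2.728 -3.044 2.779
v 2.259 -3.877 0.961
v 2.949 -3.344 2.783
v 2.587 -4.037 0.884
v 3.277 -3.504 2.706
v 2.932 -4.015 0.746
v 3.622 -3.482 2.569
v 3.204 -3.817 0.586
v 3.894 -3.284 2.408
v 3.328 -3.495 0.444
v 4.018 -2.962 2.267
v -2.805 0.594 -1.944
v -2.131 0.094 -1.747
v -3.649 -0.514 -1.873
v -2.975 -1.014 -1.676
v -3.257 -0.428 -1.11
v -2.736 0.257 -1.154
v -3.044 -0.677 -2.466
v -2.523 0.008 -2.51
v -2.279 -0.692 -2.069
v -2.411 -0.538 -1.231
v -3.369 0.118 -2.389
v -3.501 0.272 -1.551
v -2.39 0.789 1.75
v -1.745 0.917 1.037
v -0.825 1.179 1.917
v -1.47 1.051 2.63
v -2.097 1.545 1.218
v -1.177 1.807 2.098
v -2.621 1.73 1.711
v -1.7 1.993 2.59
v -3.009 1.364 2.227
v -2.089 1.626 3.106
v -3.035 0.661 2.463
v -2.115 0.923 3.343
v -2.683 0.033 2.282
v -1.763 0.295 3.162
v -2.16 -0.153 1.79
v -1.239 0.11 2.669
v -1.771 0.214 1.274
v -0.851 0.476 2.153
f 2 1 5
f 2 5 3
f 3 5 6
f 3 6 4
f 5 1 7
f 5 7 6
f 6 7 8
f 6 8 4
f 7 1 9
f 7 9 8
f 8 9 10
f 8 10 4
f 9 1 11
f 9 11 10
f 10 11 12
f 10 12 4
f 11 1 13
f 11 13 12
f 12 13 14
f 12 14 4
f 13 1 15
f 13 15 14
f 14 15 16
f 14 16 4
f 15 1 17
f 15 17 16
f 16 17 18
f 16 18 4
f 17 1 19
f 17 19 18
f 18 19 20
f 18 20 4
f 19 1 21
f 19 21 20
f 20 21 22
f 20 22 4
f 21 1 23
f 21 23 22
f 22 23 24
f 22 24 4
f 23 1 25
f 23 25 24
f 24 25 26
f 24 26 4
f 25 1 2
f 25 2 26
f 26 2 3
f 26 3 4
f 28 30 27
f 31 28 27
f 27 30 29
f 29 31 27
f 28 34 30
f 32 28 31
f 32 34 28
f 30 34 29
f 33 31 29
f 29 34 33
f 33 32 31
f 34 32 33
f 36 35 39
f 36 39 37
f 37 39 40
f 37 40 38
f 39 35 41
f 39 41 40
f 40 41 42
f 40 42 38
f 41 35 43
f 41 43 42
f 42 43 44
f 42 44 38
f 43 35 45
f 43 45 44
f 44 45 46
f 44 46 38
f 45 35 47
f 45 47 46
f 46 47 48
f 46 48 38
f 47 35 49
f 47 49 48
f 48 49 50
f 48 50 38
f 49 35 51
f 49 51 50
f 50 51 52
f 50 52 38
f 51 35 53
f 51 53 52
f 52 53 54
f 52 54 38
f 53 35 55
f 53 55 54
f 54 55 56
f 54 56 38
f 55 35 57
f 55 57 56
f 56 57 58
f 56 58 38
f 57 35 59
f 57 59 58
f 58 59 60
f 58 60 38
f 59 35 36
f 59 36 60
f 60 36 37
f 60 37 38
f 61 72 66
f 61 66 62
f 61 62 68
f 61 68 71
f 61 71 72
f 62 66 70
f 66 72 65
f 72 71 63
f 71 68 67
f 68 62 69
f 64 70 65
f 64 65 63
f 64 63 67
f 64 67 69
f 64 69 70
f 65 70 66
f 63 65 72
f 67 63 71
f 69 67 68
f 70 69 62
f 74 73 77
f 74 77 75
f 75 77 78
f 75 78 76
f 77 73 79
f 77 79 78
f 78 79 80
f 78 80 76
f 79 73 81
f 79 81 80
f 80 81 82
f 80 82 76
f 81 73 83
f 81 83 82
f 82 83 84
f 82 84 76
f 83 73 85
f 83 85 84
f 84 85 86
f 84 86 76
f 85 73 87
f 85 87 86
f 86 87 88
f 86 88 76
f 87 73 89
f 87 89 88
f 88 89 90
f 88 90 76
f 89 73 74
f 89 74 90
f 90 74 75
f 90 75 76



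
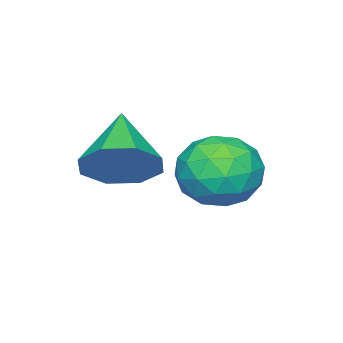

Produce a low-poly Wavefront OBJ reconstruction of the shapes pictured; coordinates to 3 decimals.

v -2.474 -3.352 1.798
v -1.7 -4.066 2.115
v -3.826 -4.328 2.902
v -1.757 -3.403 2.631
v -2.234 -2.71 2.658
v -2.852 -2.393 2.181
v -3.248 -2.638 1.48
v -3.19 -3.302 0.965
v -2.713 -3.995 0.938
v -2.096 -4.312 1.414
v -4.518 -0.756 2.267
v -3.847 -0.256 1.438
v -3.713 -2.444 1.902
v -3.042 -1.944 1.073
v -2.86 -1.692 2.209
v -3.358 -0.649 2.434
v -4.202 -2.051 0.906
v -4.7 -1.008 1.131
v -3.652 -1.057 0.597
v -2.822 -0.835 1.402
v -4.738 -1.865 1.938
v -3.908 -1.643 2.743
v -4.254 -0.358 1.884
v -3.306 -2.342 1.456
v -3.199 -2.194 2.123
v -2.805 -1.9 1.636
v -3.966 -0.589 2.47
v -3.571 -0.295 1.983
v -2.991 -1.139 2.436
v -3.989 -2.405 1.357
v -3.594 -2.111 0.87
v -4.755 -0.8 1.704
v -4.361 -0.506 1.217
v -4.569 -1.561 0.904
v -3.745 -0.535 0.903
v -3.271 -1.527 0.688
v -3.953 -1.59 0.59
v -4.246 -0.977 0.722
v -3.257 -0.404 1.376
v -2.783 -1.396 1.162
v -2.676 -1.248 1.829
v -2.969 -0.635 1.962
v -3.142 -0.875 0.882
v -4.777 -1.304 2.178
v -4.303 -2.296 1.964
v -4.591 -2.065 1.378
v -4.884 -1.452 1.511
v -4.289 -1.173 2.652
v -3.815 -2.165 2.437
v -3.314 -1.723 2.618
v -3.607 -1.11 2.75
v -4.418 -1.825 2.458
f 2 1 4
f 2 4 3
f 4 1 5
f 4 5 3
f 5 1 6
f 5 6 3
f 6 1 7
f 6 7 3
f 7 1 8
f 7 8 3
f 8 1 9
f 8 9 3
f 9 1 10
f 9 10 3
f 10 1 2
f 10 2 3
f 11 48 27
f 48 22 51
f 27 51 16
f 48 51 27
f 11 27 23
f 27 16 28
f 23 28 12
f 27 28 23
f 11 23 32
f 23 12 33
f 32 33 18
f 23 33 32
f 11 32 44
f 32 18 47
f 44 47 21
f 32 47 44
f 11 44 48
f 44 21 52
f 48 52 22
f 44 52 48
f 12 28 39
f 28 16 42
f 39 42 20
f 28 42 39
f 16 51 29
f 51 22 50
f 29 50 15
f 51 50 29
f 22 52 49
f 52 21 45
f 49 45 13
f 52 45 49
f 21 47 46
f 47 18 34
f 46 34 17
f 47 34 46
f 18 33 38
f 33 12 35
f 38 35 19
f 33 35 38
f 14 40 26
f 40 20 41
f 26 41 15
f 40 41 26
f 14 26 24
f 26 15 25
f 24 25 13
f 26 25 24
f 14 24 31
f 24 13 30
f 31 30 17
f 24 30 31
f 14 31 36
f 31 17 37
f 36 37 19
f 31 37 36
f 14 36 40
f 36 19 43
f 40 43 20
f 36 43 40
f 15 41 29
f 41 20 42
f 29 42 16
f 41 42 29
f 13 25 49
f 25 15 50
f 49 50 22
f 25 50 49
f 17 30 46
f 30 13 45
f 46 45 21
f 30 45 46
f 19 37 38
f 37 17 34
f 38 34 18
f 37 34 38
f 20 43 39
f 43 19 35
f 39 35 12
f 43 35 39



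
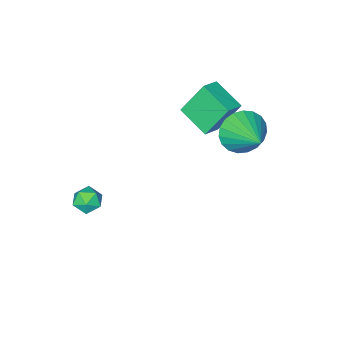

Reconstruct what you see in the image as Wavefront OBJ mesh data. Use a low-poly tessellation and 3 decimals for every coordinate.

v -1.44 1.8 3.366
v -0.917 2.09 2.49
v -0.94 3.4 4.194
v -1.32 2.254 2.416
v -1.743 2.339 2.505
v -2.113 2.332 2.744
v -2.367 2.232 3.09
v -2.461 2.057 3.484
v -2.378 1.838 3.857
v -2.133 1.613 4.146
v -1.768 1.419 4.299
v -1.346 1.292 4.292
v -0.94 1.252 4.124
v -0.621 1.307 3.825
v -0.443 1.447 3.447
v -0.438 1.648 3.055
v -0.605 1.876 2.716
v 2.987 -2.073 -2.056
v 3.556 -2.339 -2.419
v 2.764 -3.141 -1.621
v 3.333 -3.407 -1.984
v 3.438 -2.955 -1.426
v 3.576 -2.295 -1.695
v 2.744 -3.185 -2.345
v 2.882 -2.525 -2.614
v 3.406 -3.026 -2.598
v 3.835 -2.885 -2.03
v 2.485 -2.595 -2.01
v 2.914 -2.454 -1.442
v -2.671 0.328 3.206
v -2.604 -1.175 3.778
v -1.808 0.503 3.564
v -1.742 -1 4.136
v -1.898 -0.24 1.624
v -1.832 -1.743 2.196
v -1.036 -0.065 1.982
v -0.969 -1.568 2.554
f 2 1 4
f 2 4 3
f 4 1 5
f 4 5 3
f 5 1 6
f 5 6 3
f 6 1 7
f 6 7 3
f 7 1 8
f 7 8 3
f 8 1 9
f 8 9 3
f 9 1 10
f 9 10 3
f 10 1 11
f 10 11 3
f 11 1 12
f 11 12 3
f 12 1 13
f 12 13 3
f 13 1 14
f 13 14 3
f 14 1 15
f 14 15 3
f 15 1 16
f 15 16 3
f 16 1 17
f 16 17 3
f 17 1 2
f 17 2 3
f 18 29 23
f 18 23 19
f 18 19 25
f 18 25 28
f 18 28 29
f 19 23 27
f 23 29 22
f 29 28 20
f 28 25 24
f 25 19 26
f 21 27 22
f 21 22 20
f 21 20 24
f 21 24 26
f 21 26 27
f 22 27 23
f 20 22 29
f 24 20 28
f 26 24 25
f 27 26 19
f 31 33 30
f 34 31 30
f 30 33 32
f 32 34 30
f 31 37 33
f 35 31 34
f 35 37 31
f 33 37 32
f 36 34 32
f 32 37 36
f 36 35 34
f 37 35 36



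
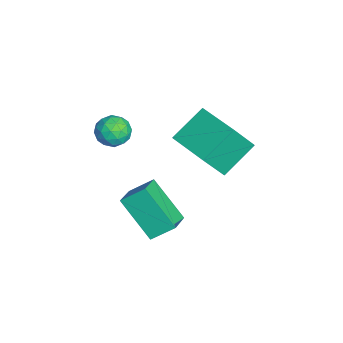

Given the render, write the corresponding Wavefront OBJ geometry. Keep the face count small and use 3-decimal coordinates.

v -1.268 -2.102 -2.281
v -0.776 -1.492 -2.126
v -0.304 -2.728 -2.874
v 0.188 -2.118 -2.719
v -0.077 -2.579 -2.122
v -0.672 -2.192 -1.756
v -0.408 -2.028 -3.244
v -1.003 -1.641 -2.878
v -0.244 -1.446 -2.721
v -0.04 -1.787 -2.028
v -1.04 -2.433 -2.972
v -0.836 -2.774 -2.279
v -1.106 -1.742 -2.152
v 0.026 -2.478 -2.848
v -0.129 -2.749 -2.498
v 0.16 -2.391 -2.407
v -1.045 -2.153 -1.934
v -0.756 -1.795 -1.843
v -0.345 -2.434 -1.841
v -0.324 -2.425 -3.157
v -0.035 -2.067 -3.066
v -1.24 -1.829 -2.593
v -0.951 -1.471 -2.502
v -0.735 -1.786 -3.159
v -0.505 -1.356 -2.41
v 0.062 -1.725 -2.759
v -0.288 -1.671 -3.067
v -0.638 -1.444 -2.852
v -0.384 -1.557 -2.003
v 0.182 -1.925 -2.351
v 0.026 -2.196 -2.001
v -0.324 -1.968 -1.785
v -0.072 -1.53 -2.353
v -1.262 -2.295 -2.649
v -0.696 -2.663 -2.997
v -0.756 -2.252 -3.215
v -1.106 -2.024 -2.999
v -1.142 -2.495 -2.241
v -0.575 -2.864 -2.59
v -0.442 -2.776 -2.148
v -0.792 -2.549 -1.933
v -1.008 -2.69 -2.647
v -1.484 1.146 -4.92
v -0.998 0.261 -3.442
v -2.405 2.401 -3.865
v -1.919 1.515 -2.387
v 0.239 2.305 -4.793
v 0.725 1.419 -3.315
v -0.682 3.559 -3.738
v -0.196 2.674 -2.26
v 2.127 -1.52 -3.833
v 3.154 -1.875 -3.401
v 2.148 -0.554 -3.087
v 3.175 -0.909 -2.655
v 3.145 -0.391 -5.325
v 4.172 -0.746 -4.893
v 3.166 0.575 -4.579
v 4.193 0.22 -4.147
f 1 38 17
f 38 12 41
f 17 41 6
f 38 41 17
f 1 17 13
f 17 6 18
f 13 18 2
f 17 18 13
f 1 13 22
f 13 2 23
f 22 23 8
f 13 23 22
f 1 22 34
f 22 8 37
f 34 37 11
f 22 37 34
f 1 34 38
f 34 11 42
f 38 42 12
f 34 42 38
f 2 18 29
f 18 6 32
f 29 32 10
f 18 32 29
f 6 41 19
f 41 12 40
f 19 40 5
f 41 40 19
f 12 42 39
f 42 11 35
f 39 35 3
f 42 35 39
f 11 37 36
f 37 8 24
f 36 24 7
f 37 24 36
f 8 23 28
f 23 2 25
f 28 25 9
f 23 25 28
f 4 30 16
f 30 10 31
f 16 31 5
f 30 31 16
f 4 16 14
f 16 5 15
f 14 15 3
f 16 15 14
f 4 14 21
f 14 3 20
f 21 20 7
f 14 20 21
f 4 21 26
f 21 7 27
f 26 27 9
f 21 27 26
f 4 26 30
f 26 9 33
f 30 33 10
f 26 33 30
f 5 31 19
f 31 10 32
f 19 32 6
f 31 32 19
f 3 15 39
f 15 5 40
f 39 40 12
f 15 40 39
f 7 20 36
f 20 3 35
f 36 35 11
f 20 35 36
f 9 27 28
f 27 7 24
f 28 24 8
f 27 24 28
f 10 33 29
f 33 9 25
f 29 25 2
f 33 25 29
f 44 46 43
f 47 44 43
f 43 46 45
f 45 47 43
f 44 50 46
f 48 44 47
f 48 50 44
f 46 50 45
f 49 47 45
f 45 50 49
f 49 48 47
f 50 48 49
f 52 54 51
f 55 52 51
f 51 54 53
f 53 55 51
f 52 58 54
f 56 52 55
f 56 58 52
f 54 58 53
f 57 55 53
f 53 58 57
f 57 56 55
f 58 56 57



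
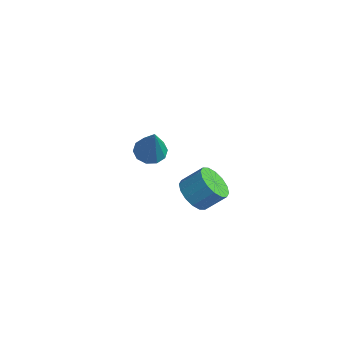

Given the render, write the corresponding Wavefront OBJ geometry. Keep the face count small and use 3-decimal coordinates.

v -3.119 2.171 -4.072
v -2.746 2.798 -4.107
v -2.201 1.729 -2.168
v -3.138 2.88 -3.899
v -3.523 2.691 -3.757
v -3.753 2.304 -3.736
v -3.741 1.866 -3.843
v -3.492 1.544 -4.038
v -3.1 1.462 -4.246
v -2.715 1.651 -4.388
v -2.485 2.038 -4.409
v -2.497 2.476 -4.301
v 1.768 0.674 -2.743
v 2.17 1.068 -3.353
v 2.653 1.761 -2.587
v 2.252 1.366 -1.977
v 1.799 1.28 -3.31
v 2.282 1.972 -2.543
v 1.419 1.329 -3.115
v 1.902 2.021 -2.348
v 1.133 1.202 -2.82
v 1.616 1.895 -2.054
v 1.017 0.934 -2.505
v 1.5 1.627 -1.739
v 1.103 0.597 -2.254
v 1.586 1.289 -1.487
v 1.367 0.279 -2.133
v 1.85 0.972 -1.367
v 1.738 0.068 -2.177
v 2.221 0.76 -1.41
v 2.118 0.019 -2.372
v 2.601 0.711 -1.605
v 2.404 0.145 -2.666
v 2.887 0.838 -1.9
v 2.52 0.413 -2.981
v 3.003 1.106 -2.215
v 2.434 0.751 -3.233
v 2.917 1.443 -2.466
f 2 1 4
f 2 4 3
f 4 1 5
f 4 5 3
f 5 1 6
f 5 6 3
f 6 1 7
f 6 7 3
f 7 1 8
f 7 8 3
f 8 1 9
f 8 9 3
f 9 1 10
f 9 10 3
f 10 1 11
f 10 11 3
f 11 1 12
f 11 12 3
f 12 1 2
f 12 2 3
f 14 13 17
f 14 17 15
f 15 17 18
f 15 18 16
f 17 13 19
f 17 19 18
f 18 19 20
f 18 20 16
f 19 13 21
f 19 21 20
f 20 21 22
f 20 22 16
f 21 13 23
f 21 23 22
f 22 23 24
f 22 24 16
f 23 13 25
f 23 25 24
f 24 25 26
f 24 26 16
f 25 13 27
f 25 27 26
f 26 27 28
f 26 28 16
f 27 13 29
f 27 29 28
f 28 29 30
f 28 30 16
f 29 13 31
f 29 31 30
f 30 31 32
f 30 32 16
f 31 13 33
f 31 33 32
f 32 33 34
f 32 34 16
f 33 13 35
f 33 35 34
f 34 35 36
f 34 36 16
f 35 13 37
f 35 37 36
f 36 37 38
f 36 38 16
f 37 13 14
f 37 14 38
f 38 14 15
f 38 15 16



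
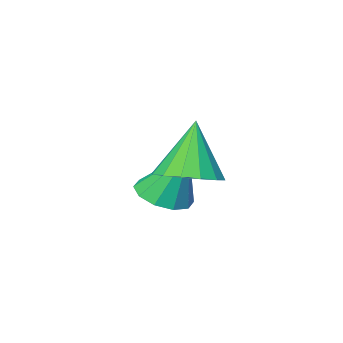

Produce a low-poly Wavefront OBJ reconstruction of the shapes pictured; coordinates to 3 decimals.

v 2.373 -0.642 0.738
v 3.202 -1.071 1.097
v 1.947 0.142 2.662
v 3.351 -0.505 0.899
v 3.126 0.009 0.64
v 2.614 0.274 0.418
v 2.01 0.19 0.319
v 1.544 -0.213 0.38
v 1.396 -0.779 0.578
v 1.621 -1.293 0.837
v 2.133 -1.558 1.059
v 2.737 -1.474 1.158
v 3.459 2.377 2.611
v 4.194 3.104 2.955
v 2.921 1.963 4.629
v 3.718 3.398 2.889
v 3.172 3.419 2.747
v 2.703 3.161 2.569
v 2.437 2.692 2.402
v 2.445 2.139 2.291
v 2.724 1.649 2.266
v 3.201 1.355 2.332
v 3.747 1.334 2.474
v 4.216 1.593 2.652
v 4.482 2.061 2.819
v 4.474 2.614 2.93
f 2 1 4
f 2 4 3
f 4 1 5
f 4 5 3
f 5 1 6
f 5 6 3
f 6 1 7
f 6 7 3
f 7 1 8
f 7 8 3
f 8 1 9
f 8 9 3
f 9 1 10
f 9 10 3
f 10 1 11
f 10 11 3
f 11 1 12
f 11 12 3
f 12 1 2
f 12 2 3
f 14 13 16
f 14 16 15
f 16 13 17
f 16 17 15
f 17 13 18
f 17 18 15
f 18 13 19
f 18 19 15
f 19 13 20
f 19 20 15
f 20 13 21
f 20 21 15
f 21 13 22
f 21 22 15
f 22 13 23
f 22 23 15
f 23 13 24
f 23 24 15
f 24 13 25
f 24 25 15
f 25 13 26
f 25 26 15
f 26 13 14
f 26 14 15



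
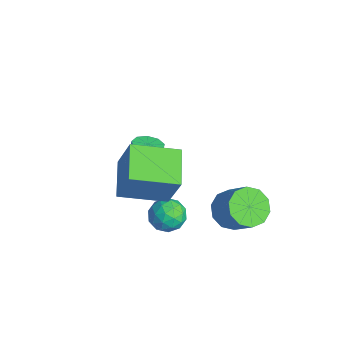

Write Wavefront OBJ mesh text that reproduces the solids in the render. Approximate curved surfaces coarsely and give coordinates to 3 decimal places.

v 0.777 -2.055 2.316
v 1.528 -1.784 4.095
v 1.309 -0.143 1.801
v 2.06 0.128 3.58
v 2.3 -2.628 1.76
v 3.051 -2.357 3.539
v 2.832 -0.716 1.245
v 3.583 -0.445 3.024
v -1.666 -0.328 -1.715
v -0.972 -0.282 -1.634
v -1.22 0.173 0.236
v -1.914 0.128 0.155
v -1.151 0.144 -1.761
v -1.399 0.599 0.108
v -1.57 0.349 -1.867
v -1.819 0.804 0.003
v -2.035 0.237 -1.901
v -2.283 0.693 -0.032
v -2.326 -0.138 -1.849
v -2.575 0.317 0.021
v -2.309 -0.603 -1.733
v -2.558 -0.148 0.136
v -1.991 -0.938 -1.609
v -2.239 -0.483 0.26
v -1.521 -0.988 -1.535
v -1.769 -0.533 0.335
v -1.118 -0.729 -1.544
v -1.367 -0.274 0.325
v 2.359 2.131 -0.837
v 2.91 2.537 -1.467
v 3.933 2.875 -0.352
v 3.381 2.469 0.277
v 2.553 2.937 -1.26
v 3.576 3.274 -0.145
v 2.121 3.029 -0.892
v 3.144 3.366 0.223
v 1.78 2.778 -0.503
v 2.803 3.116 0.612
v 1.66 2.28 -0.242
v 2.683 2.618 0.873
v 1.807 1.725 -0.208
v 2.83 2.063 0.907
v 2.164 1.326 -0.415
v 3.187 1.663 0.7
v 2.596 1.234 -0.783
v 3.619 1.571 0.332
v 2.937 1.484 -1.172
v 3.96 1.822 -0.057
v 3.057 1.982 -1.433
v 4.08 2.32 -0.318
v 3.011 -0.288 1.079
v 3.633 -0.467 0.593
v 2.247 -1.113 0.407
v 2.869 -1.292 -0.079
v 2.877 -1.533 0.694
v 3.35 -1.023 1.109
v 2.53 -0.557 -0.109
v 3.003 -0.047 0.306
v 3.336 -0.634 -0.142
v 3.55 -1.237 0.354
v 2.33 -0.343 0.646
v 2.544 -0.946 1.142
v 3.389 -0.305 0.895
v 2.491 -1.275 0.105
v 2.496 -1.416 0.559
v 2.861 -1.522 0.273
v 3.223 -0.632 1.198
v 3.588 -0.737 0.912
v 3.144 -1.363 0.972
v 2.292 -0.843 0.088
v 2.657 -0.948 -0.198
v 3.019 -0.058 0.727
v 3.384 -0.164 0.441
v 2.736 -0.217 0.028
v 3.58 -0.508 0.177
v 3.131 -0.993 -0.218
v 2.932 -0.561 -0.235
v 3.209 -0.262 0.009
v 3.706 -0.863 0.469
v 3.257 -1.348 0.074
v 3.262 -1.489 0.528
v 3.539 -1.189 0.772
v 3.531 -0.961 0.037
v 2.623 -0.232 0.926
v 2.174 -0.717 0.531
v 2.341 -0.391 0.228
v 2.618 -0.091 0.472
v 2.749 -0.587 1.218
v 2.3 -1.072 0.823
v 2.671 -1.318 0.991
v 2.948 -1.019 1.235
v 2.349 -0.619 0.963
f 2 4 1
f 5 2 1
f 1 4 3
f 3 5 1
f 2 8 4
f 6 2 5
f 6 8 2
f 4 8 3
f 7 5 3
f 3 8 7
f 7 6 5
f 8 6 7
f 10 9 13
f 10 13 11
f 11 13 14
f 11 14 12
f 13 9 15
f 13 15 14
f 14 15 16
f 14 16 12
f 15 9 17
f 15 17 16
f 16 17 18
f 16 18 12
f 17 9 19
f 17 19 18
f 18 19 20
f 18 20 12
f 19 9 21
f 19 21 20
f 20 21 22
f 20 22 12
f 21 9 23
f 21 23 22
f 22 23 24
f 22 24 12
f 23 9 25
f 23 25 24
f 24 25 26
f 24 26 12
f 25 9 27
f 25 27 26
f 26 27 28
f 26 28 12
f 27 9 10
f 27 10 28
f 28 10 11
f 28 11 12
f 30 29 33
f 30 33 31
f 31 33 34
f 31 34 32
f 33 29 35
f 33 35 34
f 34 35 36
f 34 36 32
f 35 29 37
f 35 37 36
f 36 37 38
f 36 38 32
f 37 29 39
f 37 39 38
f 38 39 40
f 38 40 32
f 39 29 41
f 39 41 40
f 40 41 42
f 40 42 32
f 41 29 43
f 41 43 42
f 42 43 44
f 42 44 32
f 43 29 45
f 43 45 44
f 44 45 46
f 44 46 32
f 45 29 47
f 45 47 46
f 46 47 48
f 46 48 32
f 47 29 49
f 47 49 48
f 48 49 50
f 48 50 32
f 49 29 30
f 49 30 50
f 50 30 31
f 50 31 32
f 51 88 67
f 88 62 91
f 67 91 56
f 88 91 67
f 51 67 63
f 67 56 68
f 63 68 52
f 67 68 63
f 51 63 72
f 63 52 73
f 72 73 58
f 63 73 72
f 51 72 84
f 72 58 87
f 84 87 61
f 72 87 84
f 51 84 88
f 84 61 92
f 88 92 62
f 84 92 88
f 52 68 79
f 68 56 82
f 79 82 60
f 68 82 79
f 56 91 69
f 91 62 90
f 69 90 55
f 91 90 69
f 62 92 89
f 92 61 85
f 89 85 53
f 92 85 89
f 61 87 86
f 87 58 74
f 86 74 57
f 87 74 86
f 58 73 78
f 73 52 75
f 78 75 59
f 73 75 78
f 54 80 66
f 80 60 81
f 66 81 55
f 80 81 66
f 54 66 64
f 66 55 65
f 64 65 53
f 66 65 64
f 54 64 71
f 64 53 70
f 71 70 57
f 64 70 71
f 54 71 76
f 71 57 77
f 76 77 59
f 71 77 76
f 54 76 80
f 76 59 83
f 80 83 60
f 76 83 80
f 55 81 69
f 81 60 82
f 69 82 56
f 81 82 69
f 53 65 89
f 65 55 90
f 89 90 62
f 65 90 89
f 57 70 86
f 70 53 85
f 86 85 61
f 70 85 86
f 59 77 78
f 77 57 74
f 78 74 58
f 77 74 78
f 60 83 79
f 83 59 75
f 79 75 52
f 83 75 79



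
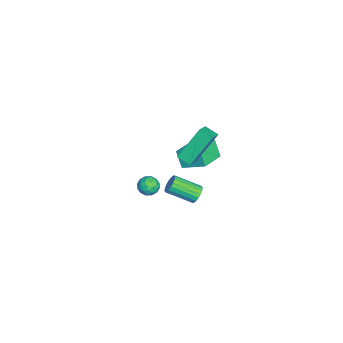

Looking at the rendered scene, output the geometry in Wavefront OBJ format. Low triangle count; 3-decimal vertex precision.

v 1.274 2.448 2.967
v 0.581 3.505 4.67
v 1.591 3.151 2.66
v 0.899 4.208 4.362
v 2.181 2.252 3.458
v 1.489 3.309 5.16
v 2.499 2.955 3.15
v 1.806 4.012 4.853
v -0.63 2.985 0.983
v -1.032 2.631 1.955
v -0.217 4.237 1.609
v -0.62 3.884 2.581
v 0.8 2.336 1.339
v 0.397 1.983 2.311
v 1.212 3.589 1.965
v 0.81 3.235 2.937
v -1.76 0.775 -2.471
v -1.132 0.767 -2.68
v -1.668 -0.247 -2.16
v -1.04 -0.255 -2.369
v -1.208 0.106 -1.84
v -1.265 0.738 -2.032
v -1.535 -0.218 -2.808
v -1.592 0.414 -3
v -0.993 0.154 -2.889
v -0.791 0.354 -2.29
v -2.009 0.166 -2.55
v -1.807 0.366 -1.951
v -1.454 0.86 -2.603
v -1.346 -0.34 -2.237
v -1.445 -0.128 -1.926
v -1.076 -0.133 -2.049
v -1.532 0.843 -2.222
v -1.163 0.839 -2.345
v -1.208 0.45 -1.851
v -1.637 -0.319 -2.495
v -1.268 -0.323 -2.618
v -1.724 0.653 -2.791
v -1.355 0.648 -2.914
v -1.592 0.07 -2.989
v -1.003 0.496 -2.849
v -0.949 -0.105 -2.666
v -1.24 -0.083 -2.923
v -1.273 0.288 -3.036
v -0.884 0.613 -2.497
v -0.83 0.013 -2.314
v -0.929 0.225 -2.003
v -0.962 0.596 -2.116
v -0.802 0.253 -2.619
v -1.97 0.507 -2.526
v -1.916 -0.093 -2.343
v -1.838 -0.076 -2.724
v -1.871 0.295 -2.837
v -1.851 0.625 -2.174
v -1.797 0.024 -1.991
v -1.527 0.232 -1.804
v -1.56 0.603 -1.917
v -1.998 0.267 -2.221
v -1.643 2.884 -3.11
v -1.112 3.013 -2.887
v -1.086 1.525 -2.087
v -1.617 1.396 -2.31
v -1.276 3.108 -2.706
v -1.25 1.62 -1.905
v -1.513 3.158 -2.604
v -1.487 1.67 -1.804
v -1.775 3.155 -2.603
v -1.75 1.666 -1.803
v -2.012 3.097 -2.702
v -1.986 1.609 -1.902
v -2.175 2.998 -2.882
v -2.149 1.51 -2.082
v -2.233 2.876 -3.107
v -2.207 1.387 -2.307
v -2.174 2.755 -3.333
v -2.148 1.267 -2.533
v -2.01 2.66 -3.515
v -1.984 1.172 -2.714
v -1.773 2.61 -3.616
v -1.747 1.122 -2.816
v -1.51 2.614 -3.617
v -1.485 1.125 -2.817
v -1.274 2.671 -3.518
v -1.248 1.183 -2.718
v -1.111 2.77 -3.338
v -1.085 1.282 -2.538
v -1.053 2.893 -3.113
v -1.027 1.404 -2.313
f 2 4 1
f 5 2 1
f 1 4 3
f 3 5 1
f 2 8 4
f 6 2 5
f 6 8 2
f 4 8 3
f 7 5 3
f 3 8 7
f 7 6 5
f 8 6 7
f 10 12 9
f 13 10 9
f 9 12 11
f 11 13 9
f 10 16 12
f 14 10 13
f 14 16 10
f 12 16 11
f 15 13 11
f 11 16 15
f 15 14 13
f 16 14 15
f 17 54 33
f 54 28 57
f 33 57 22
f 54 57 33
f 17 33 29
f 33 22 34
f 29 34 18
f 33 34 29
f 17 29 38
f 29 18 39
f 38 39 24
f 29 39 38
f 17 38 50
f 38 24 53
f 50 53 27
f 38 53 50
f 17 50 54
f 50 27 58
f 54 58 28
f 50 58 54
f 18 34 45
f 34 22 48
f 45 48 26
f 34 48 45
f 22 57 35
f 57 28 56
f 35 56 21
f 57 56 35
f 28 58 55
f 58 27 51
f 55 51 19
f 58 51 55
f 27 53 52
f 53 24 40
f 52 40 23
f 53 40 52
f 24 39 44
f 39 18 41
f 44 41 25
f 39 41 44
f 20 46 32
f 46 26 47
f 32 47 21
f 46 47 32
f 20 32 30
f 32 21 31
f 30 31 19
f 32 31 30
f 20 30 37
f 30 19 36
f 37 36 23
f 30 36 37
f 20 37 42
f 37 23 43
f 42 43 25
f 37 43 42
f 20 42 46
f 42 25 49
f 46 49 26
f 42 49 46
f 21 47 35
f 47 26 48
f 35 48 22
f 47 48 35
f 19 31 55
f 31 21 56
f 55 56 28
f 31 56 55
f 23 36 52
f 36 19 51
f 52 51 27
f 36 51 52
f 25 43 44
f 43 23 40
f 44 40 24
f 43 40 44
f 26 49 45
f 49 25 41
f 45 41 18
f 49 41 45
f 60 59 63
f 60 63 61
f 61 63 64
f 61 64 62
f 63 59 65
f 63 65 64
f 64 65 66
f 64 66 62
f 65 59 67
f 65 67 66
f 66 67 68
f 66 68 62
f 67 59 69
f 67 69 68
f 68 69 70
f 68 70 62
f 69 59 71
f 69 71 70
f 70 71 72
f 70 72 62
f 71 59 73
f 71 73 72
f 72 73 74
f 72 74 62
f 73 59 75
f 73 75 74
f 74 75 76
f 74 76 62
f 75 59 77
f 75 77 76
f 76 77 78
f 76 78 62
f 77 59 79
f 77 79 78
f 78 79 80
f 78 80 62
f 79 59 81
f 79 81 80
f 80 81 82
f 80 82 62
f 81 59 83
f 81 83 82
f 82 83 84
f 82 84 62
f 83 59 85
f 83 85 84
f 84 85 86
f 84 86 62
f 85 59 87
f 85 87 86
f 86 87 88
f 86 88 62
f 87 59 60
f 87 60 88
f 88 60 61
f 88 61 62

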